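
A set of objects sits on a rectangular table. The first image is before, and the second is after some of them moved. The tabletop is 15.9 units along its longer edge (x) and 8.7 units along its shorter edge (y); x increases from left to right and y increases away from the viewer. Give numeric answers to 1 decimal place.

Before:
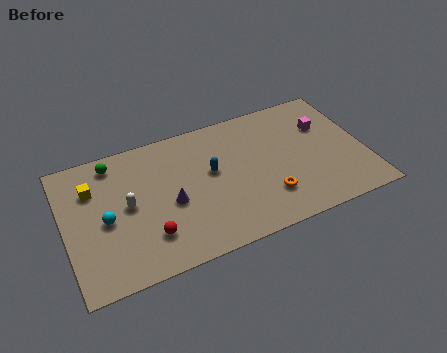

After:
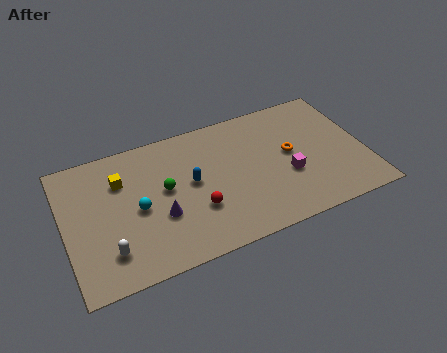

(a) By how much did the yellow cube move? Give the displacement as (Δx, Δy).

(1.5, 0.0)

From the two frames, the yellow cube sits at roughly (1.6, 6.2) before and (3.1, 6.2) after.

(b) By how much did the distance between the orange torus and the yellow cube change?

-0.7

They were about 9.7 units apart before and 9.0 after — 0.7 units closer together.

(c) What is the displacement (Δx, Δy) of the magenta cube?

(-2.3, -2.6)

From the two frames, the magenta cube sits at roughly (14.0, 5.9) before and (11.7, 3.3) after.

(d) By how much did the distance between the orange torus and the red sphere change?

-0.8

They were about 6.3 units apart before and 5.5 after — 0.8 units closer together.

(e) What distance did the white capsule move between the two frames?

2.8

The white capsule moved from about (3.3, 4.5) to (2.1, 2.0), a distance of √(1.2² + 2.5²) ≈ 2.8.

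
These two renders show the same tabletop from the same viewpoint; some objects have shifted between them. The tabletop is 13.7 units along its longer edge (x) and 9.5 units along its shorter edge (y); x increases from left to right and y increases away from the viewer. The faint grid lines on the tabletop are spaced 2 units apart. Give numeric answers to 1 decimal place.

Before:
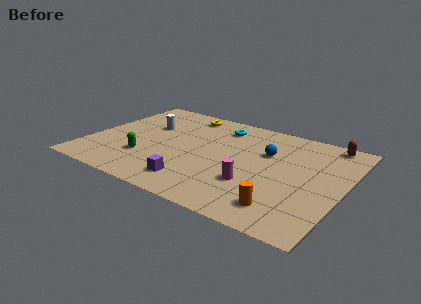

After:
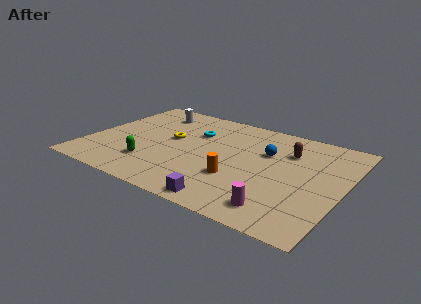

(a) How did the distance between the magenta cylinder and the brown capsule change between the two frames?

-1.1

The distance was about 6.4 in the first image and 5.3 in the second, so they moved 1.1 units closer together.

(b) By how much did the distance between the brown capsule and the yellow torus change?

-1.5

They were about 7.9 units apart before and 6.4 after — 1.5 units closer together.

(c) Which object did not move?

the blue sphere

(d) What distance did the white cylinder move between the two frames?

1.6

The white cylinder moved from about (2.8, 6.1) to (2.8, 7.7), a distance of √(0.0² + 1.6²) ≈ 1.6.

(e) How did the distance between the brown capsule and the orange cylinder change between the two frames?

-2.7

The distance was about 7.0 in the first image and 4.3 in the second, so they moved 2.7 units closer together.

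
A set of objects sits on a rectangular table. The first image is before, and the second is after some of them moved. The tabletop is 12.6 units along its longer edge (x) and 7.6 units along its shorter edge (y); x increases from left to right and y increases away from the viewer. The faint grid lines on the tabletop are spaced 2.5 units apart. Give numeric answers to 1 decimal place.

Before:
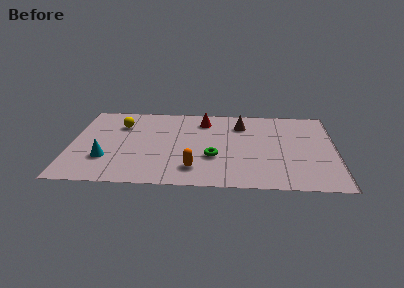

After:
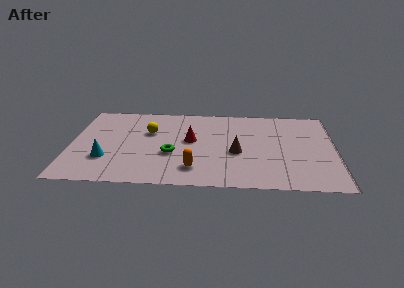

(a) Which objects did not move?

the orange capsule and the cyan cone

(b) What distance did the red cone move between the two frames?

2.0

The red cone was near (6.3, 6.1) before and (5.7, 4.2) after, so it travelled √(0.6² + 1.9²) ≈ 2.0 units.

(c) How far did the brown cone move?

2.6

The brown cone moved from about (8.1, 5.8) to (7.9, 3.2), a distance of √(0.2² + 2.6²) ≈ 2.6.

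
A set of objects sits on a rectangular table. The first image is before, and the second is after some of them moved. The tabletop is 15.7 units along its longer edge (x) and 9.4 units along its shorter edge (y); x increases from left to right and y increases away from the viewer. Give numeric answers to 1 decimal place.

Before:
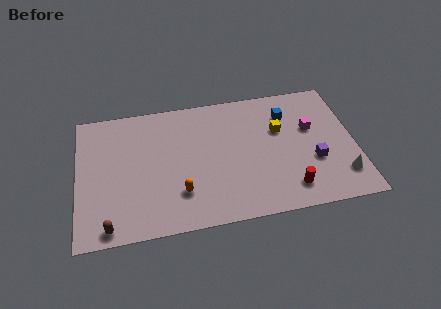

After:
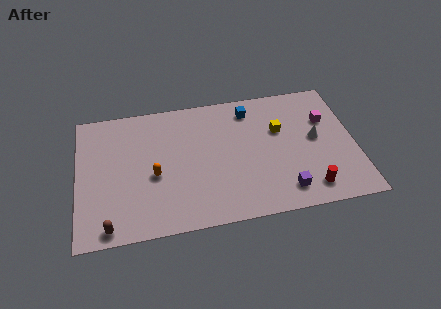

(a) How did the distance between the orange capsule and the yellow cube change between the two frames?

+0.7

Before: roughly 6.8 units apart; after: 7.5. That's 0.7 units further apart.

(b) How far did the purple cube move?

2.5

The purple cube was near (13.3, 3.4) before and (11.5, 1.6) after, so it travelled √(1.8² + 1.8²) ≈ 2.5 units.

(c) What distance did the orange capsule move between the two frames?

2.1

From (5.7, 2.5) to (4.3, 4.0), the orange capsule covered √(1.4² + 1.5²) ≈ 2.1 units.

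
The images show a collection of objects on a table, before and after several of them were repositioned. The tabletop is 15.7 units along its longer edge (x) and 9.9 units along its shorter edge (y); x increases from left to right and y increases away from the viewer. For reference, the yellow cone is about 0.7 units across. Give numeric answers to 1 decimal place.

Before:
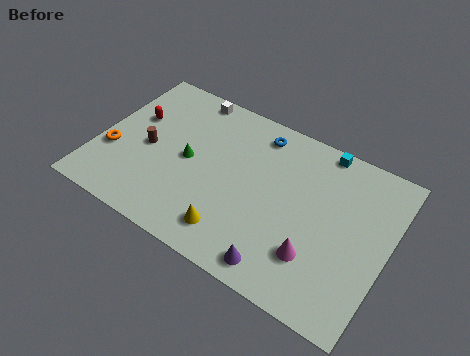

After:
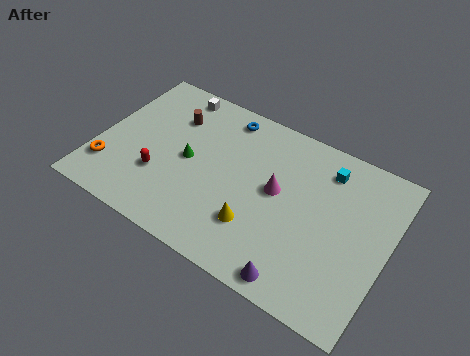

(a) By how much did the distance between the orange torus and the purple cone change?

+0.8

The distance was about 10.0 in the first image and 10.8 in the second, so they moved 0.8 units further apart.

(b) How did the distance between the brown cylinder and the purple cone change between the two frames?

+1.5

The distance was about 8.6 in the first image and 10.1 in the second, so they moved 1.5 units further apart.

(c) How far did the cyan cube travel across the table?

1.2

From (11.6, 9.1) to (12.0, 8.0), the cyan cube covered √(0.4² + 1.1²) ≈ 1.2 units.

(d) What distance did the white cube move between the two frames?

0.8

The white cube was near (4.2, 9.0) before and (3.4, 8.8) after, so it travelled √(0.8² + 0.2²) ≈ 0.8 units.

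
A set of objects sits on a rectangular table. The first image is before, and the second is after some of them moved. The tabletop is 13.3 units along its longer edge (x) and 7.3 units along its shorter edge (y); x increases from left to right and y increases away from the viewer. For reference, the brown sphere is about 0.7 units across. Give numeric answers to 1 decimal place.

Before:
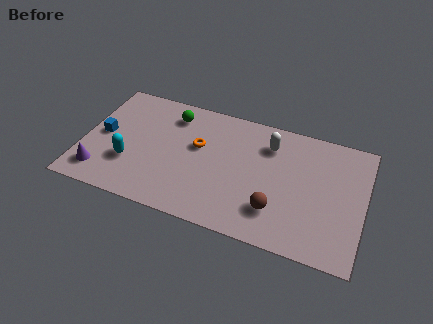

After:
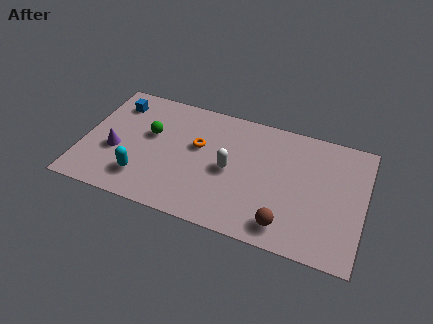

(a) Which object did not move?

the orange torus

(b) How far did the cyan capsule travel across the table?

1.0

The cyan capsule was near (2.3, 2.4) before and (3.0, 1.7) after, so it travelled √(0.7² + 0.7²) ≈ 1.0 units.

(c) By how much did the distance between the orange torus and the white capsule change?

-1.7

The distance was about 3.5 in the first image and 1.8 in the second, so they moved 1.7 units closer together.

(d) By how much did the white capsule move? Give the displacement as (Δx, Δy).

(-1.7, -2.1)

The white capsule started near (8.7, 5.6) and ended near (7.0, 3.5).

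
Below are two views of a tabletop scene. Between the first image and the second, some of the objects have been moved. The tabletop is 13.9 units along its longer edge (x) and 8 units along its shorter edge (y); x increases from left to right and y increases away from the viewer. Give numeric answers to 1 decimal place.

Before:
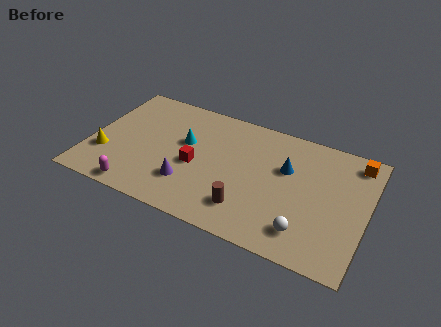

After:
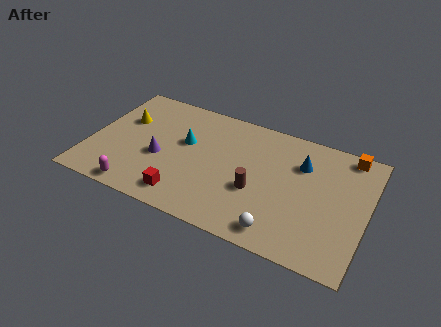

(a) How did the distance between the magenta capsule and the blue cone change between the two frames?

+0.9

They were about 8.2 units apart before and 9.1 after — 0.9 units further apart.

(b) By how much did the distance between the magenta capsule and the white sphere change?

-1.2

Before: roughly 8.3 units apart; after: 7.1. That's 1.2 units closer together.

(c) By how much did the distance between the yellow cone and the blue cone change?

-0.3

Before: roughly 9.3 units apart; after: 9.0. That's 0.3 units closer together.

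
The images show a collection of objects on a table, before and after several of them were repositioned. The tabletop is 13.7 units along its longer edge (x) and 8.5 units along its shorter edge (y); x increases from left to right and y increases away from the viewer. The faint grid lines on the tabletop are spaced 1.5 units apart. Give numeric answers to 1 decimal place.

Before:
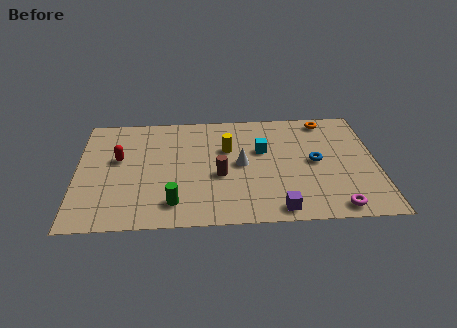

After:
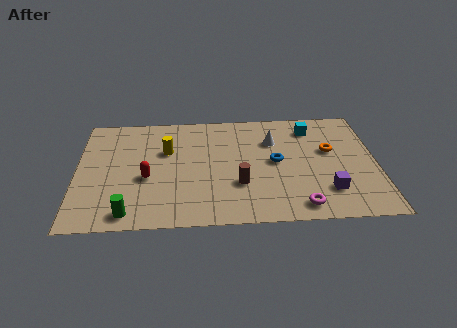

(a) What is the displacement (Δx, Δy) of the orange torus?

(0.1, -2.4)

The orange torus started near (11.5, 7.5) and ended near (11.6, 5.1).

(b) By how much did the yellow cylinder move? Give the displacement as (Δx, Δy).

(-2.8, 0.0)

The yellow cylinder was at about (6.9, 5.5) and moved to about (4.1, 5.5).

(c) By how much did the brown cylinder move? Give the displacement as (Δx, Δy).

(0.9, -0.7)

The brown cylinder was at about (6.5, 3.5) and moved to about (7.4, 2.8).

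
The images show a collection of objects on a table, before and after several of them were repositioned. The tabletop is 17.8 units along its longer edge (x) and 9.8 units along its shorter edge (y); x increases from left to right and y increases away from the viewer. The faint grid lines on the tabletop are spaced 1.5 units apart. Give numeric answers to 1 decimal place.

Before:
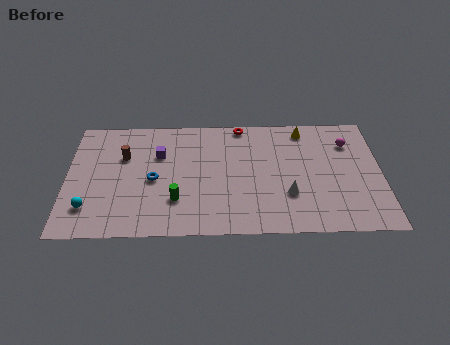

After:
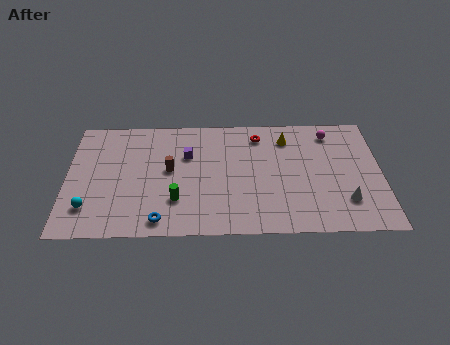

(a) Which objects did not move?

the green cylinder and the cyan sphere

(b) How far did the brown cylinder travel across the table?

2.9

The brown cylinder was near (3.2, 6.5) before and (5.8, 5.3) after, so it travelled √(2.6² + 1.2²) ≈ 2.9 units.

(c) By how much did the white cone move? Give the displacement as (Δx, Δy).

(3.2, -0.6)

From the two frames, the white cone sits at roughly (12.5, 3.1) before and (15.7, 2.5) after.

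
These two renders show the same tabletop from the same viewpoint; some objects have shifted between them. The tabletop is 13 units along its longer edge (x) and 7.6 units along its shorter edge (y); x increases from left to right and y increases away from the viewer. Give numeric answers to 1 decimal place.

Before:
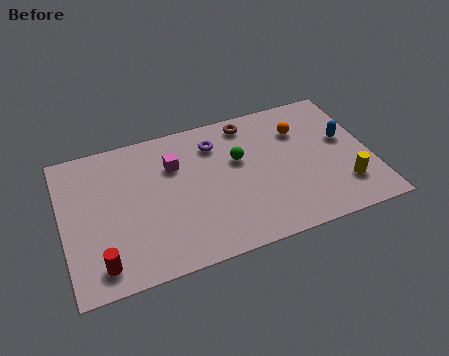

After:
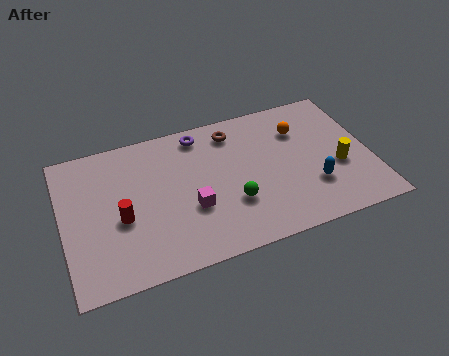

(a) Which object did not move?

the orange sphere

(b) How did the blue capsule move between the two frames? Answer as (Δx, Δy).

(-1.6, -2.1)

From the two frames, the blue capsule sits at roughly (12.0, 4.4) before and (10.4, 2.3) after.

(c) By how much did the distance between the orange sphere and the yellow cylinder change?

-1.0

They were about 3.9 units apart before and 2.9 after — 1.0 units closer together.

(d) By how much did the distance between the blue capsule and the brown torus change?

+0.5

The distance was about 4.5 in the first image and 5.0 in the second, so they moved 0.5 units further apart.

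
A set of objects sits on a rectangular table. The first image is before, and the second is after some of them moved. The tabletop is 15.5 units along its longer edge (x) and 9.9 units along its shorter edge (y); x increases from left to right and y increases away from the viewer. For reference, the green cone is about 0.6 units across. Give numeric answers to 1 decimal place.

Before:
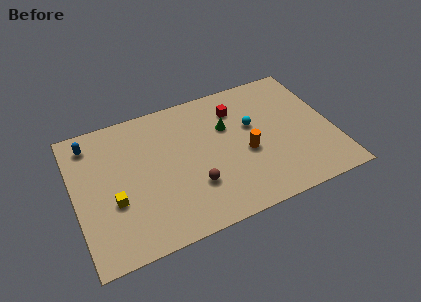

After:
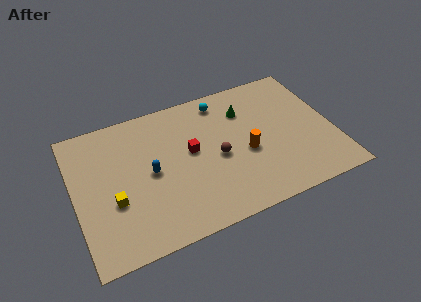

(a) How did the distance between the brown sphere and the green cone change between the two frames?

-0.8

They were about 4.2 units apart before and 3.4 after — 0.8 units closer together.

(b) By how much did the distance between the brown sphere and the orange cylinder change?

-1.8

The distance was about 3.5 in the first image and 1.7 in the second, so they moved 1.8 units closer together.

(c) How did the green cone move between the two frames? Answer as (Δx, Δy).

(1.2, 0.8)

The green cone started near (9.3, 6.5) and ended near (10.5, 7.3).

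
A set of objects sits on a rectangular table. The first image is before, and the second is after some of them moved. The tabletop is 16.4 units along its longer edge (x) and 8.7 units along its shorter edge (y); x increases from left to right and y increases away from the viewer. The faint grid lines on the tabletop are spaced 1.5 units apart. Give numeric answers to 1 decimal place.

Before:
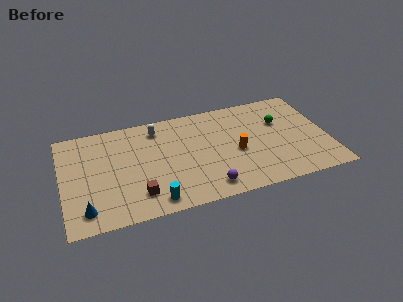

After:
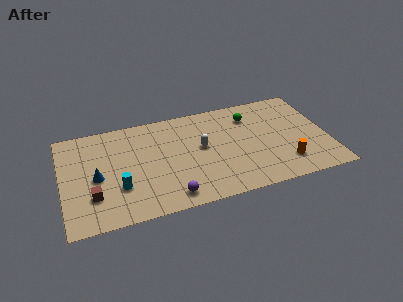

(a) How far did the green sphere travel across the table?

2.1

The green sphere was near (13.6, 5.7) before and (11.8, 6.7) after, so it travelled √(1.8² + 1.0²) ≈ 2.1 units.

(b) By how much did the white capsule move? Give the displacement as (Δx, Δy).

(2.6, -2.4)

The white capsule was at about (6.0, 7.2) and moved to about (8.6, 4.8).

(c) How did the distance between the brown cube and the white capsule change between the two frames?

+1.7

They were about 5.5 units apart before and 7.2 after — 1.7 units further apart.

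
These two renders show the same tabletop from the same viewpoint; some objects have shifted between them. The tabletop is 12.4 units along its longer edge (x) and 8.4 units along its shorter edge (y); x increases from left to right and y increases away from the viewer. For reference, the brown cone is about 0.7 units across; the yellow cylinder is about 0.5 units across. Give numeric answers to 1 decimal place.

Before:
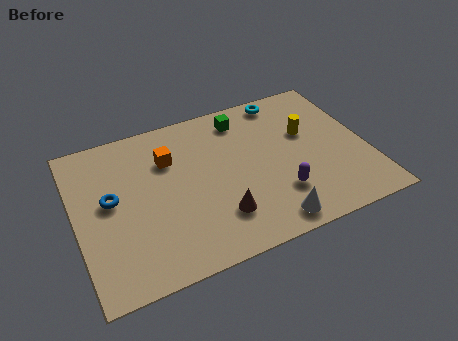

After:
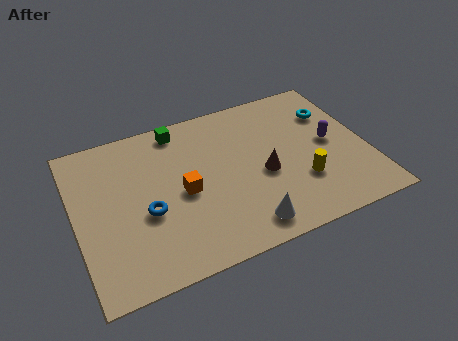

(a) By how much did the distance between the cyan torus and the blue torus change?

+0.4

The distance was about 8.3 in the first image and 8.7 in the second, so they moved 0.4 units further apart.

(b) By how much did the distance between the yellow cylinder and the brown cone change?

-3.4

They were about 5.2 units apart before and 1.8 after — 3.4 units closer together.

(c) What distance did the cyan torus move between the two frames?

2.4

The cyan torus was near (9.3, 7.5) before and (11.2, 6.0) after, so it travelled √(1.9² + 1.5²) ≈ 2.4 units.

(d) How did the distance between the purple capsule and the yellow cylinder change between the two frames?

-1.0

The distance was about 3.3 in the first image and 2.3 in the second, so they moved 1.0 units closer together.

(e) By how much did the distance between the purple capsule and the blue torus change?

+0.8

The distance was about 7.3 in the first image and 8.1 in the second, so they moved 0.8 units further apart.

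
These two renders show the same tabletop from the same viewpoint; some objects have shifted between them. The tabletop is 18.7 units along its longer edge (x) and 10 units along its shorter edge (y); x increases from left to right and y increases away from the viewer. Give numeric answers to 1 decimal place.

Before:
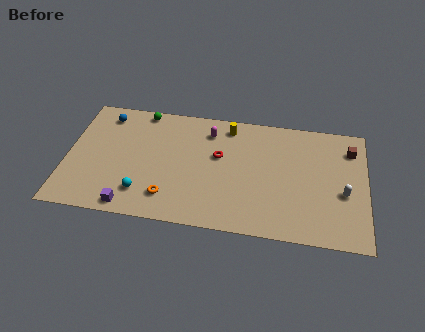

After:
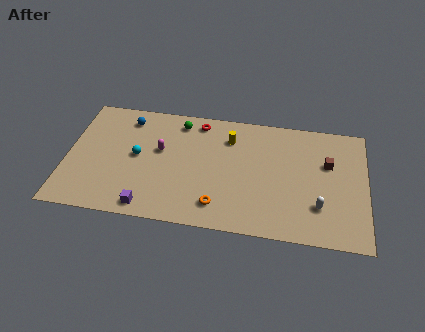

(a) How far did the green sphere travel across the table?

2.5

The green sphere was near (4.5, 9.1) before and (6.9, 8.5) after, so it travelled √(2.4² + 0.6²) ≈ 2.5 units.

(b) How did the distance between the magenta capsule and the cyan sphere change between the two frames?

-5.4

Before: roughly 7.0 units apart; after: 1.6. That's 5.4 units closer together.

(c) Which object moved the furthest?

the magenta capsule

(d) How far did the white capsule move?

2.0

From (17.3, 4.1) to (15.8, 2.8), the white capsule covered √(1.5² + 1.3²) ≈ 2.0 units.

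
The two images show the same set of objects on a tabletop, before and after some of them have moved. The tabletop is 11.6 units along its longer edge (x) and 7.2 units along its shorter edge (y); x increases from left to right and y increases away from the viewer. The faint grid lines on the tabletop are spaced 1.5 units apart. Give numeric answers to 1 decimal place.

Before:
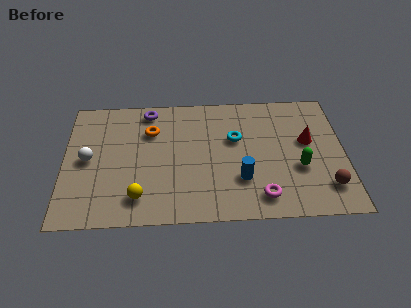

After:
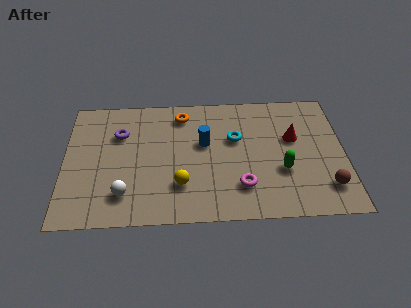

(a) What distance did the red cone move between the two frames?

0.6

The red cone was near (10.1, 4.2) before and (9.5, 4.4) after, so it travelled √(0.6² + 0.2²) ≈ 0.6 units.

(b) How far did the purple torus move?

1.8

From (3.5, 6.3) to (2.3, 5.0), the purple torus covered √(1.2² + 1.3²) ≈ 1.8 units.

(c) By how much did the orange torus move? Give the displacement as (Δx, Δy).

(1.3, 0.9)

The orange torus was at about (3.6, 5.1) and moved to about (4.9, 6.0).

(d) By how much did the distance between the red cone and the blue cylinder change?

+0.3

They were about 3.4 units apart before and 3.7 after — 0.3 units further apart.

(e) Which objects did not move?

the brown sphere and the cyan torus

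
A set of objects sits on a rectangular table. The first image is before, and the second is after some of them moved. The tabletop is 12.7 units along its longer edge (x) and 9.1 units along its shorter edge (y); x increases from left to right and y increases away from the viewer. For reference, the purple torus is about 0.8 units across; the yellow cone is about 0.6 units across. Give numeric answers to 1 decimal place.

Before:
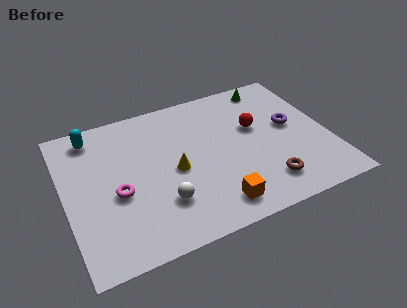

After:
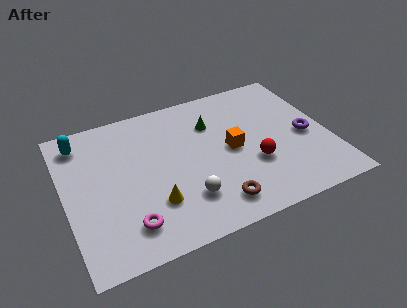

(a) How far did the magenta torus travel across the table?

2.0

The magenta torus moved from about (2.4, 3.8) to (2.7, 1.8), a distance of √(0.3² + 2.0²) ≈ 2.0.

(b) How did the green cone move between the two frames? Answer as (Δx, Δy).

(-3.1, -1.5)

The green cone started near (10.4, 8.0) and ended near (7.3, 6.5).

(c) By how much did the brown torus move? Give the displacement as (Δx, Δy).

(-2.5, -0.3)

The brown torus was at about (9.3, 1.8) and moved to about (6.8, 1.5).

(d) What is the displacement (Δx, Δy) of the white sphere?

(1.1, -0.2)

From the two frames, the white sphere sits at roughly (4.4, 2.5) before and (5.5, 2.3) after.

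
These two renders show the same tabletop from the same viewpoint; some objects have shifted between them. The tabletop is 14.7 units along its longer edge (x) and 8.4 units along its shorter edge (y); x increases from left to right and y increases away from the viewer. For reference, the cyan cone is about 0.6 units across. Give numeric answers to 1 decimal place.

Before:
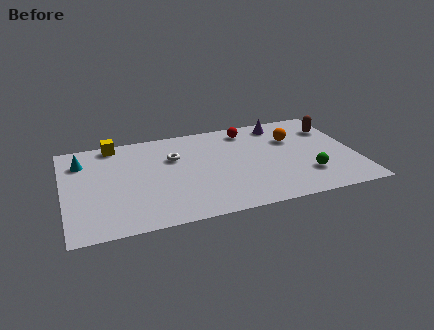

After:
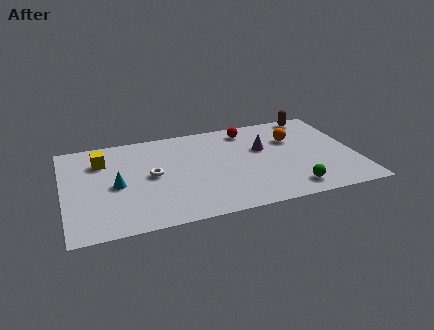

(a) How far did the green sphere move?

1.3

The green sphere moved from about (12.1, 2.3) to (11.2, 1.3), a distance of √(0.9² + 1.0²) ≈ 1.3.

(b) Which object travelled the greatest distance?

the cyan cone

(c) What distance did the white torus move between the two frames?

1.8

From (5.6, 5.6) to (4.4, 4.3), the white torus covered √(1.2² + 1.3²) ≈ 1.8 units.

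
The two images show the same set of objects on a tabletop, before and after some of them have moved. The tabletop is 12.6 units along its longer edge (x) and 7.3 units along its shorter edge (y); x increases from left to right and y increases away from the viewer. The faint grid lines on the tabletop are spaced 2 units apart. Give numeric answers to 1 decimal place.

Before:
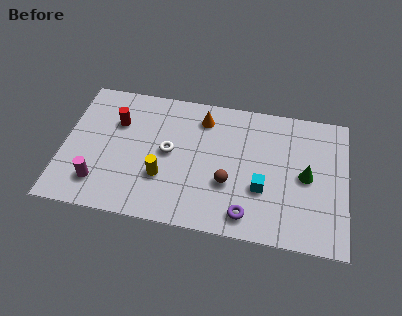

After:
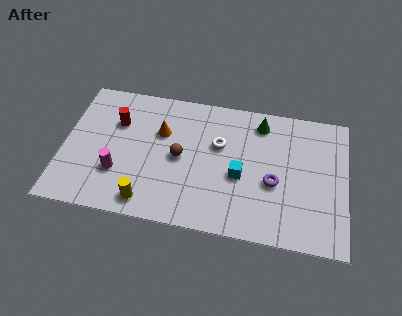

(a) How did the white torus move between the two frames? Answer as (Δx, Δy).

(2.2, 0.8)

The white torus was at about (4.7, 3.8) and moved to about (6.9, 4.6).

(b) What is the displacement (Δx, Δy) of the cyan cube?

(-1.0, 0.5)

The cyan cube was at about (8.9, 2.6) and moved to about (7.9, 3.1).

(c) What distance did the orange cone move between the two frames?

2.1

The orange cone moved from about (6.1, 5.9) to (4.3, 4.8), a distance of √(1.8² + 1.1²) ≈ 2.1.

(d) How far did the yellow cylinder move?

1.5

The yellow cylinder was near (4.5, 2.4) before and (3.9, 1.0) after, so it travelled √(0.6² + 1.4²) ≈ 1.5 units.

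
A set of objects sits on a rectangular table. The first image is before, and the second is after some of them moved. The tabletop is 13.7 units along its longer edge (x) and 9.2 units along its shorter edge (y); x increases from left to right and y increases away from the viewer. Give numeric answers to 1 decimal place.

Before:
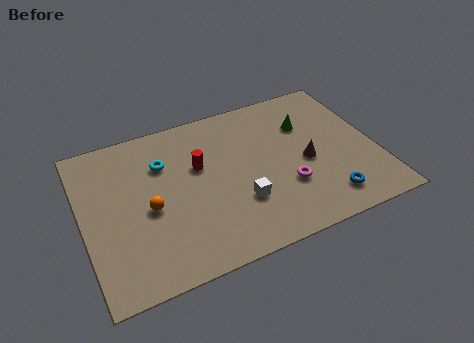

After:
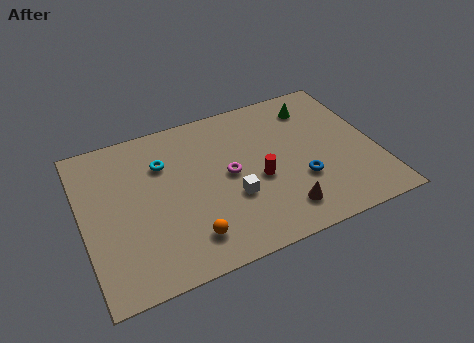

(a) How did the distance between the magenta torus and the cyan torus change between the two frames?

-3.0

They were about 6.4 units apart before and 3.4 after — 3.0 units closer together.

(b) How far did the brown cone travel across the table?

2.8

From (10.4, 4.1) to (8.9, 1.7), the brown cone covered √(1.5² + 2.4²) ≈ 2.8 units.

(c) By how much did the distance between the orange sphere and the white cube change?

-1.6

Before: roughly 4.3 units apart; after: 2.7. That's 1.6 units closer together.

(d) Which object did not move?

the cyan torus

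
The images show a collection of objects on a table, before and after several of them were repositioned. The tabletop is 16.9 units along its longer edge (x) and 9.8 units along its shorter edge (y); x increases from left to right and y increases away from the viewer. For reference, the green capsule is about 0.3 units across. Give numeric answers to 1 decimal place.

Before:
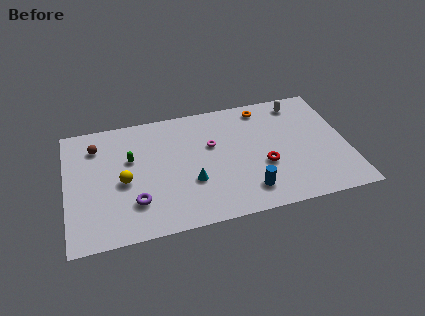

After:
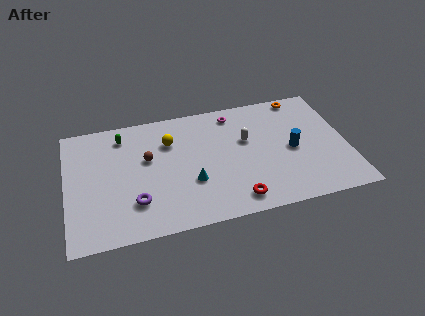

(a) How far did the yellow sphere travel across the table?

3.9

The yellow sphere moved from about (3.4, 4.4) to (6.3, 7.0), a distance of √(2.9² + 2.6²) ≈ 3.9.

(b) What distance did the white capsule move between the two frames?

4.2

The white capsule was near (14.3, 8.4) before and (10.9, 6.0) after, so it travelled √(3.4² + 2.4²) ≈ 4.2 units.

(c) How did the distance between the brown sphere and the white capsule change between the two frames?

-6.4

Before: roughly 12.4 units apart; after: 6.0. That's 6.4 units closer together.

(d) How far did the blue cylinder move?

4.0

The blue cylinder was near (10.7, 1.9) before and (13.6, 4.6) after, so it travelled √(2.9² + 2.7²) ≈ 4.0 units.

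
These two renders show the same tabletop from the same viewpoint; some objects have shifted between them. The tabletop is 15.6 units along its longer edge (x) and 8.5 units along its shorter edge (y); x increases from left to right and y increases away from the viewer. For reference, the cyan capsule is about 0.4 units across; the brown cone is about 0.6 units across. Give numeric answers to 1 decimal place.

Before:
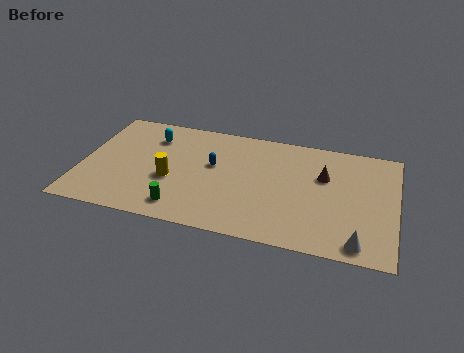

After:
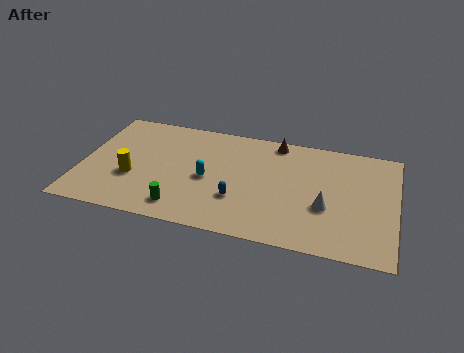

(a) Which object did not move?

the green cylinder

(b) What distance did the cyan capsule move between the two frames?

4.0

The cyan capsule moved from about (3.3, 6.5) to (6.3, 3.9), a distance of √(3.0² + 2.6²) ≈ 4.0.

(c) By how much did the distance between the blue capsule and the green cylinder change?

-0.8

They were about 3.8 units apart before and 3.0 after — 0.8 units closer together.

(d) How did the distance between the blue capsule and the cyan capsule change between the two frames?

-1.5

They were about 3.5 units apart before and 2.0 after — 1.5 units closer together.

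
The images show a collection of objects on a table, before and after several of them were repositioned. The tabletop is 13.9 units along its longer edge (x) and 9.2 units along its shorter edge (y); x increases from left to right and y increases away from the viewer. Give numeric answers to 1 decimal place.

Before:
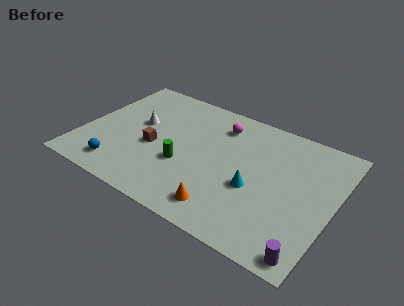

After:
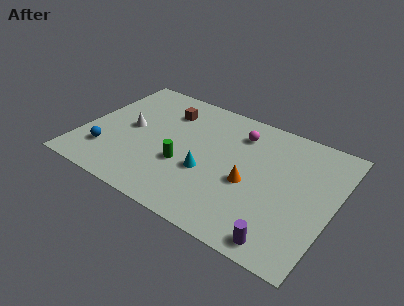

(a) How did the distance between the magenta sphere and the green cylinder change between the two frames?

+0.4

Before: roughly 4.1 units apart; after: 4.5. That's 0.4 units further apart.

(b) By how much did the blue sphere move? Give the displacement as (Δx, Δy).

(-0.9, 0.8)

From the two frames, the blue sphere sits at roughly (2.5, 1.5) before and (1.6, 2.3) after.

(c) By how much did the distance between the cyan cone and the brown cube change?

-1.2

They were about 5.7 units apart before and 4.5 after — 1.2 units closer together.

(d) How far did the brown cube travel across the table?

3.1

The brown cube was near (4.0, 3.9) before and (4.2, 7.0) after, so it travelled √(0.2² + 3.1²) ≈ 3.1 units.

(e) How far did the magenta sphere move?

1.1

From (7.2, 7.3) to (8.3, 7.2), the magenta sphere covered √(1.1² + 0.1²) ≈ 1.1 units.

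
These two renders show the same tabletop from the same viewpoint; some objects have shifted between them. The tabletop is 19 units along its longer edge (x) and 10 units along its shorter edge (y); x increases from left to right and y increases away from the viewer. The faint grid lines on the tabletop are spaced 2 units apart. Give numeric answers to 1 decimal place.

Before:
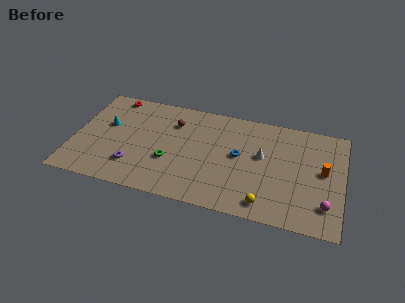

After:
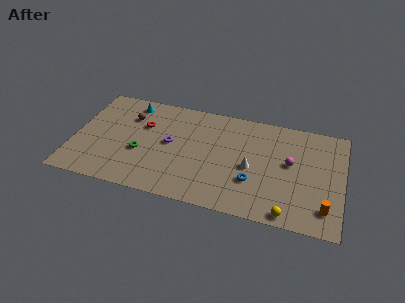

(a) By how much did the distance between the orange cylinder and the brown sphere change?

+4.2

They were about 10.9 units apart before and 15.1 after — 4.2 units further apart.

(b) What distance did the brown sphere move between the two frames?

3.2

From (6.9, 7.4) to (3.7, 7.2), the brown sphere covered √(3.2² + 0.2²) ≈ 3.2 units.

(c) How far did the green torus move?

2.1

The green torus was near (6.9, 3.6) before and (4.8, 3.9) after, so it travelled √(2.1² + 0.3²) ≈ 2.1 units.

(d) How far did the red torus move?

3.4

From (2.4, 9.0) to (4.8, 6.6), the red torus covered √(2.4² + 2.4²) ≈ 3.4 units.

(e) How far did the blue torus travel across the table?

2.5

From (11.7, 5.4) to (12.8, 3.2), the blue torus covered √(1.1² + 2.2²) ≈ 2.5 units.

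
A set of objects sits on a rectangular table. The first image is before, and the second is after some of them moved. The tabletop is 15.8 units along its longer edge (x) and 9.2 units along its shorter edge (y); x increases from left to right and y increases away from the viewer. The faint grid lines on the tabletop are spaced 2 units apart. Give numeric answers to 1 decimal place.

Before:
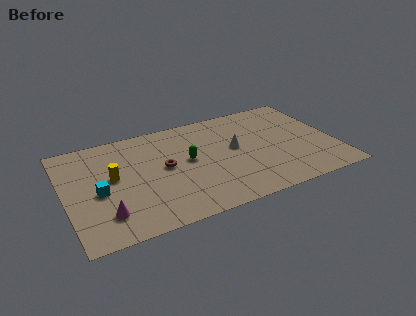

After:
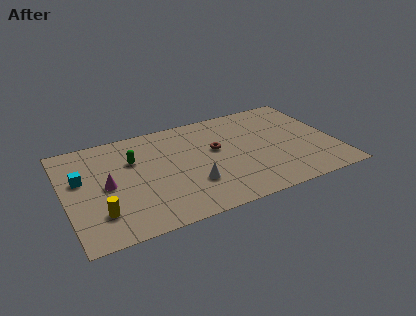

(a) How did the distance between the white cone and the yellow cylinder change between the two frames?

-1.8

The distance was about 7.2 in the first image and 5.4 in the second, so they moved 1.8 units closer together.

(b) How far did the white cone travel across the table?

3.6

The white cone moved from about (10.0, 5.1) to (7.2, 2.8), a distance of √(2.8² + 2.3²) ≈ 3.6.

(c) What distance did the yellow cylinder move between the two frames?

3.0

From (2.8, 5.1) to (1.8, 2.3), the yellow cylinder covered √(1.0² + 2.8²) ≈ 3.0 units.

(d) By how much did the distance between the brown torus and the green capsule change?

+3.5

They were about 1.4 units apart before and 4.9 after — 3.5 units further apart.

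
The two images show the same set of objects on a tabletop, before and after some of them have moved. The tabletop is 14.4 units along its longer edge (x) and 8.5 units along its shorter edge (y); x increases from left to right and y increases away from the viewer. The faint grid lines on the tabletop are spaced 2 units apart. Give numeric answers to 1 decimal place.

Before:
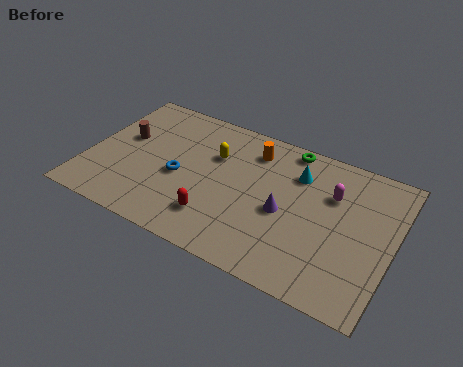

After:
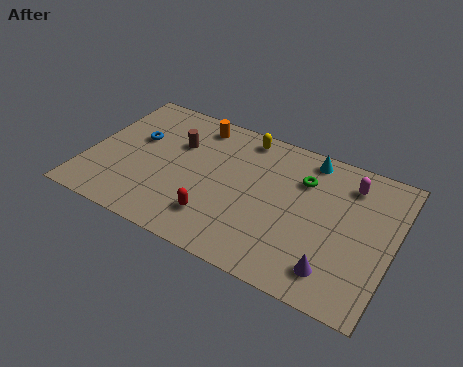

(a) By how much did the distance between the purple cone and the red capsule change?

+2.1

The distance was about 3.5 in the first image and 5.6 in the second, so they moved 2.1 units further apart.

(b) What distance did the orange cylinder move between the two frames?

2.8

The orange cylinder moved from about (7.5, 6.8) to (4.7, 7.3), a distance of √(2.8² + 0.5²) ≈ 2.8.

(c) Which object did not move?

the red capsule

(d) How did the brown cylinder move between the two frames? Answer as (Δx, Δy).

(2.5, 0.7)

The brown cylinder was at about (1.5, 5.0) and moved to about (4.0, 5.7).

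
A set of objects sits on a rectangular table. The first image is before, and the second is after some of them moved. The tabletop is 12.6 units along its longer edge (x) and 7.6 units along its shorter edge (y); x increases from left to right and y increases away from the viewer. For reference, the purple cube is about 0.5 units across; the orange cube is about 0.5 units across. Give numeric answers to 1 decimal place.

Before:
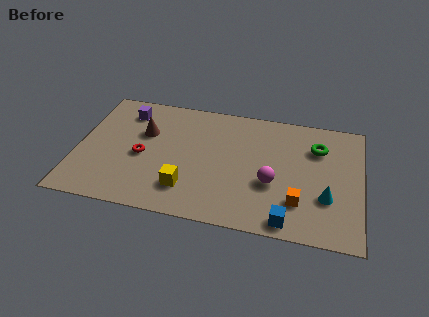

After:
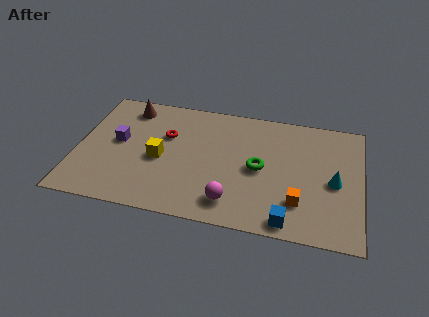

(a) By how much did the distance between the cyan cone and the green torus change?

+0.3

They were about 3.0 units apart before and 3.3 after — 0.3 units further apart.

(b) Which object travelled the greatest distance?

the green torus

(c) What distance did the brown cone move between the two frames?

1.7

The brown cone was near (2.9, 4.9) before and (2.1, 6.4) after, so it travelled √(0.8² + 1.5²) ≈ 1.7 units.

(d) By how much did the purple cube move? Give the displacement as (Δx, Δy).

(-0.2, -2.0)

The purple cube started near (2.0, 6.1) and ended near (1.8, 4.1).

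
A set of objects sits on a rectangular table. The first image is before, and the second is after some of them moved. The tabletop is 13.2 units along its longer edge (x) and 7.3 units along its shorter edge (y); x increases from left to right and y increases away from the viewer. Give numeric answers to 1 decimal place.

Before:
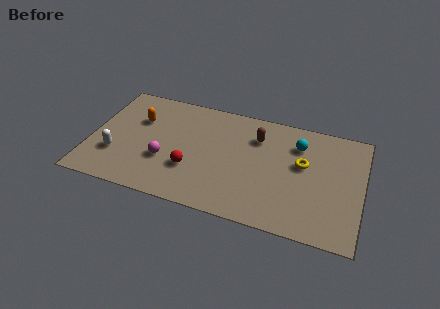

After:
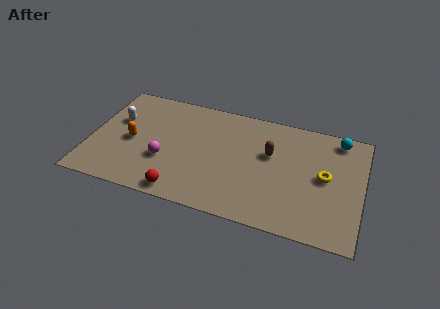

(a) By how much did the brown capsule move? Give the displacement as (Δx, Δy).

(0.7, -0.9)

The brown capsule was at about (8.0, 5.4) and moved to about (8.7, 4.5).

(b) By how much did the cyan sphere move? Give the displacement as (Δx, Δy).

(1.9, 0.9)

From the two frames, the cyan sphere sits at roughly (10.0, 5.5) before and (11.9, 6.4) after.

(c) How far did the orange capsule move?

1.5

The orange capsule moved from about (2.2, 4.9) to (2.0, 3.4), a distance of √(0.2² + 1.5²) ≈ 1.5.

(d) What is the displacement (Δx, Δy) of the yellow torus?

(1.1, -0.5)

From the two frames, the yellow torus sits at roughly (10.3, 4.3) before and (11.4, 3.8) after.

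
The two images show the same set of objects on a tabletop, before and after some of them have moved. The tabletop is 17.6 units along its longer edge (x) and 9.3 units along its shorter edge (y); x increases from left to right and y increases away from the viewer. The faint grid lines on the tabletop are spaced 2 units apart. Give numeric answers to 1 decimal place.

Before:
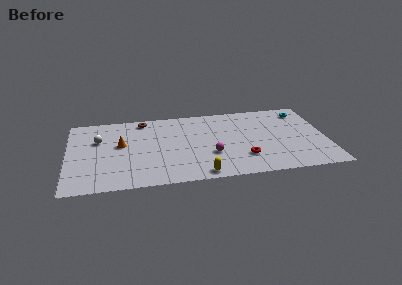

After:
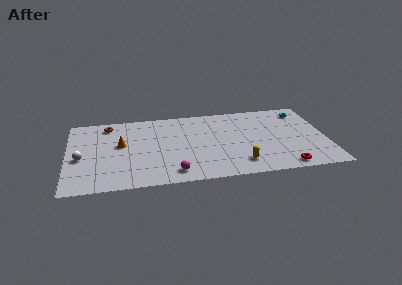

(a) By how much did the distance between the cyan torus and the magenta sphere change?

+3.2

They were about 7.9 units apart before and 11.1 after — 3.2 units further apart.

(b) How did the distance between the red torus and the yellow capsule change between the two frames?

-0.3

Before: roughly 3.4 units apart; after: 3.1. That's 0.3 units closer together.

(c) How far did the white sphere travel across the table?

2.4

The white sphere moved from about (2.1, 6.1) to (0.9, 4.0), a distance of √(1.2² + 2.1²) ≈ 2.4.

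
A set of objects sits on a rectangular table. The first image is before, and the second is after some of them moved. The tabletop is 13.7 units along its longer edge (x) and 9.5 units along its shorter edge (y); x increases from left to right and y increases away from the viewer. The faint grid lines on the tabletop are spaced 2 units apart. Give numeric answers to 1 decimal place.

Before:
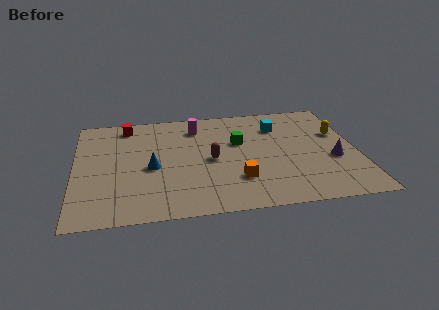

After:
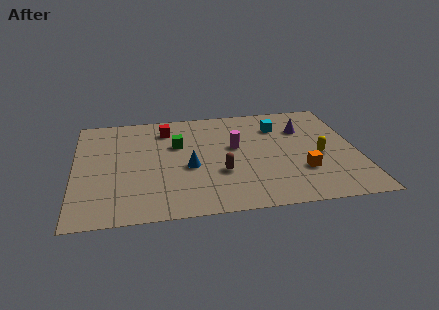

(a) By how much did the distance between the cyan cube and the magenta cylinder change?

-1.3

The distance was about 4.0 in the first image and 2.7 in the second, so they moved 1.3 units closer together.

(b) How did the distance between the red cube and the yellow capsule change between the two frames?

-2.4

They were about 10.5 units apart before and 8.1 after — 2.4 units closer together.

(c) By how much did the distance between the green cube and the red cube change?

-4.3

Before: roughly 5.9 units apart; after: 1.6. That's 4.3 units closer together.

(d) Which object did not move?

the cyan cube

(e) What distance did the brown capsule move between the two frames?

1.3

The brown capsule was near (6.6, 4.5) before and (7.0, 3.3) after, so it travelled √(0.4² + 1.2²) ≈ 1.3 units.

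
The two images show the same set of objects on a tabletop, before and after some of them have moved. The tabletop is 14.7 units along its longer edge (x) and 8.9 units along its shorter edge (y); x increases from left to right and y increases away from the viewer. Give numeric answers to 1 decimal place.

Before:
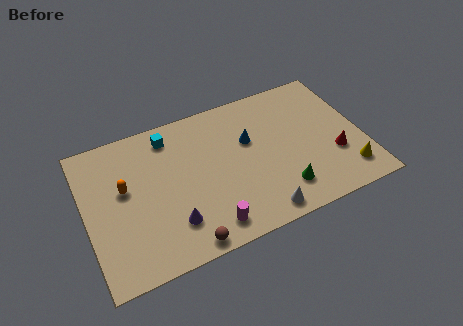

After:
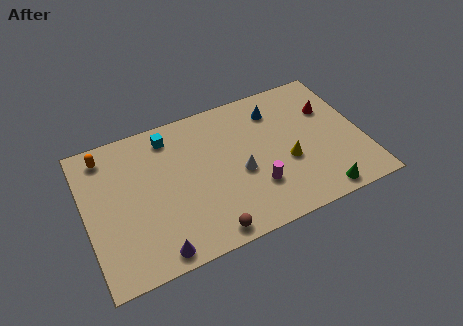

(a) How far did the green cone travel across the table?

2.1

The green cone moved from about (10.1, 1.9) to (12.0, 0.9), a distance of √(1.9² + 1.0²) ≈ 2.1.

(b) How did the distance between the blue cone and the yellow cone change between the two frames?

-2.7

The distance was about 6.2 in the first image and 3.5 in the second, so they moved 2.7 units closer together.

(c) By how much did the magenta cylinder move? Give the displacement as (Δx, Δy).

(2.7, 1.3)

From the two frames, the magenta cylinder sits at roughly (6.1, 1.3) before and (8.8, 2.6) after.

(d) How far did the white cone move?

2.9

From (8.8, 1.0) to (8.1, 3.8), the white cone covered √(0.7² + 2.8²) ≈ 2.9 units.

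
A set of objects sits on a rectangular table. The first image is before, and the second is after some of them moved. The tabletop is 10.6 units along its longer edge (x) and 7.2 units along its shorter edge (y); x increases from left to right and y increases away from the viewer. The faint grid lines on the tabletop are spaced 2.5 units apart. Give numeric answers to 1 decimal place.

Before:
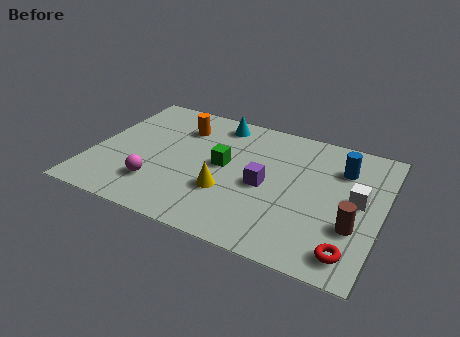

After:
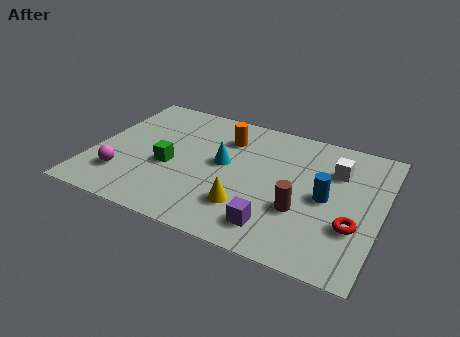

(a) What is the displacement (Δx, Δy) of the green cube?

(-1.9, -0.8)

From the two frames, the green cube sits at roughly (4.8, 3.8) before and (2.9, 3.0) after.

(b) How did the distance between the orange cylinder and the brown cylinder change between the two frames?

-3.1

Before: roughly 7.3 units apart; after: 4.2. That's 3.1 units closer together.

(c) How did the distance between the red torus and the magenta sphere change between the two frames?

+1.3

The distance was about 7.1 in the first image and 8.4 in the second, so they moved 1.3 units further apart.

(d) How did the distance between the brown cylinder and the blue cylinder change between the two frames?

-1.7

Before: roughly 3.0 units apart; after: 1.3. That's 1.7 units closer together.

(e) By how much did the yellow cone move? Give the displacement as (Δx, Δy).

(0.8, -0.5)

From the two frames, the yellow cone sits at roughly (5.1, 2.4) before and (5.9, 1.9) after.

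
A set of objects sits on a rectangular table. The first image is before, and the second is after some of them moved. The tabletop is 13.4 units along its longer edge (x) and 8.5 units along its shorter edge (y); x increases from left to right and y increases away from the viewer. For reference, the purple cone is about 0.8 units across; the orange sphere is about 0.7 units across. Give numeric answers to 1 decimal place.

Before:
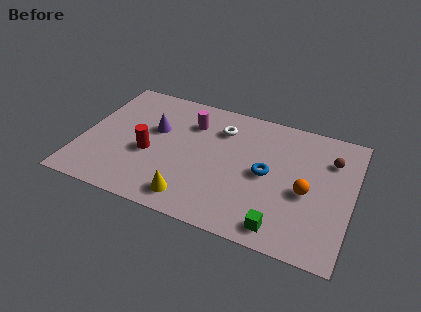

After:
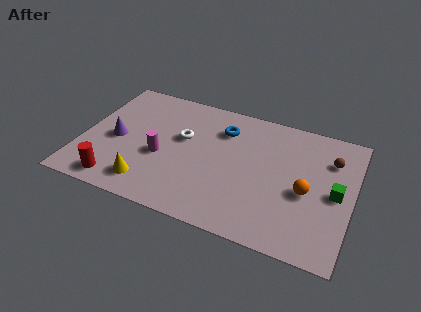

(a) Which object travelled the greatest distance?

the green cube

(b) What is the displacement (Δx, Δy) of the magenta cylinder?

(-1.2, -2.8)

From the two frames, the magenta cylinder sits at roughly (5.2, 6.3) before and (4.0, 3.5) after.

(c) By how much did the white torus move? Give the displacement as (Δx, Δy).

(-1.8, -1.3)

The white torus was at about (6.7, 6.4) and moved to about (4.9, 5.1).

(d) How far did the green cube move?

3.8

The green cube was near (10.2, 1.1) before and (12.6, 4.1) after, so it travelled √(2.4² + 3.0²) ≈ 3.8 units.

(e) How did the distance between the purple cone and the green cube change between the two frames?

+3.0

The distance was about 7.9 in the first image and 10.9 in the second, so they moved 3.0 units further apart.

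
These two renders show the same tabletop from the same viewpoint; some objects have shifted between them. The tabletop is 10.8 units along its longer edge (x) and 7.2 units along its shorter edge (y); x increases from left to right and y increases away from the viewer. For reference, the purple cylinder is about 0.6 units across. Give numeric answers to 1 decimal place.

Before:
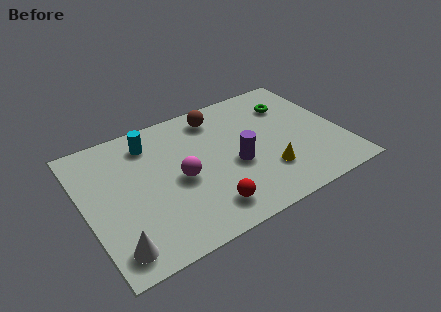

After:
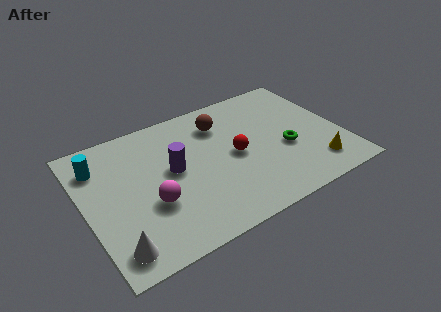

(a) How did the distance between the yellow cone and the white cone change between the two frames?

+1.9

Before: roughly 6.6 units apart; after: 8.5. That's 1.9 units further apart.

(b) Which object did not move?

the white cone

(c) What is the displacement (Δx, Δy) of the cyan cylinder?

(-2.2, -0.3)

The cyan cylinder was at about (3.0, 5.8) and moved to about (0.8, 5.5).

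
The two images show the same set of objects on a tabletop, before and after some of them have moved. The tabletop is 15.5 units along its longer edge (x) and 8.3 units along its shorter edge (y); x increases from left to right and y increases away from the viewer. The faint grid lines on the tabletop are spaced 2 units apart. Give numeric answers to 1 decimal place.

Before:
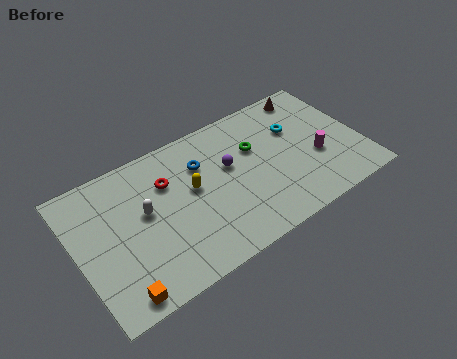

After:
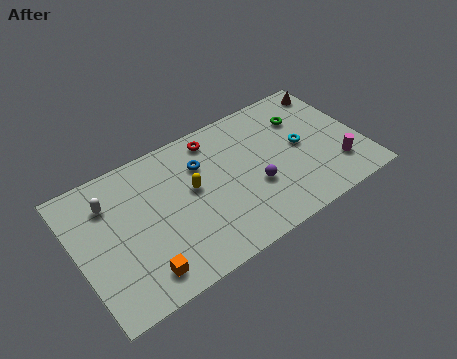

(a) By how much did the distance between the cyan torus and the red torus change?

-1.9

They were about 7.1 units apart before and 5.2 after — 1.9 units closer together.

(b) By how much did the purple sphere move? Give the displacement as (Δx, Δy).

(1.1, -1.9)

The purple sphere was at about (8.4, 5.0) and moved to about (9.5, 3.1).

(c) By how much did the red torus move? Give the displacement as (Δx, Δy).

(2.8, 1.3)

The red torus started near (5.1, 5.8) and ended near (7.9, 7.1).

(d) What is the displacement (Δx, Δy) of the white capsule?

(-1.7, 1.5)

The white capsule started near (3.7, 4.7) and ended near (2.0, 6.2).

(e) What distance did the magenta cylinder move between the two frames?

1.4

The magenta cylinder moved from about (13.0, 3.2) to (13.9, 2.1), a distance of √(0.9² + 1.1²) ≈ 1.4.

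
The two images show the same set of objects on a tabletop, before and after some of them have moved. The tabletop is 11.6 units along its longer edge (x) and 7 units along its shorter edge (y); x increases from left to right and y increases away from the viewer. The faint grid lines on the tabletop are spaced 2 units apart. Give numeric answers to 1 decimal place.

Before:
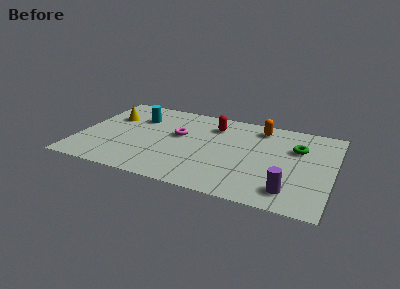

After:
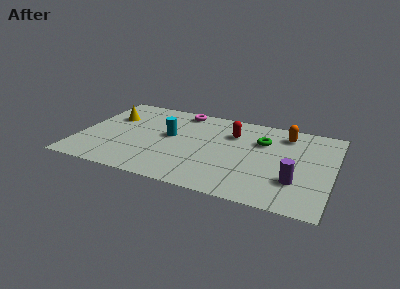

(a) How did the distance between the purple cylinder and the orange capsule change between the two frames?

-1.2

The distance was about 4.9 in the first image and 3.7 in the second, so they moved 1.2 units closer together.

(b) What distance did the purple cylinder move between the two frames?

0.8

The purple cylinder was near (9.8, 1.3) before and (10.0, 2.1) after, so it travelled √(0.2² + 0.8²) ≈ 0.8 units.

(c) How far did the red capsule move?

1.0

The red capsule moved from about (6.0, 5.4) to (6.9, 5.0), a distance of √(0.9² + 0.4²) ≈ 1.0.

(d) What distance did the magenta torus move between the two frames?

2.1

From (4.5, 4.1) to (4.4, 6.2), the magenta torus covered √(0.1² + 2.1²) ≈ 2.1 units.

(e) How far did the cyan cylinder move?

1.9

The cyan cylinder moved from about (2.5, 5.0) to (4.1, 3.9), a distance of √(1.6² + 1.1²) ≈ 1.9.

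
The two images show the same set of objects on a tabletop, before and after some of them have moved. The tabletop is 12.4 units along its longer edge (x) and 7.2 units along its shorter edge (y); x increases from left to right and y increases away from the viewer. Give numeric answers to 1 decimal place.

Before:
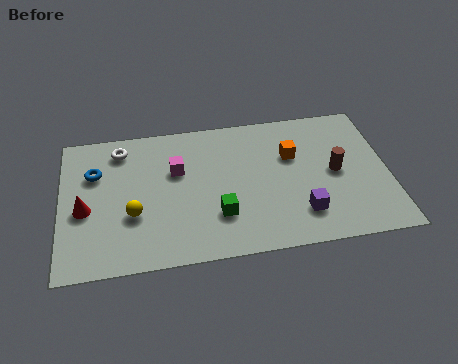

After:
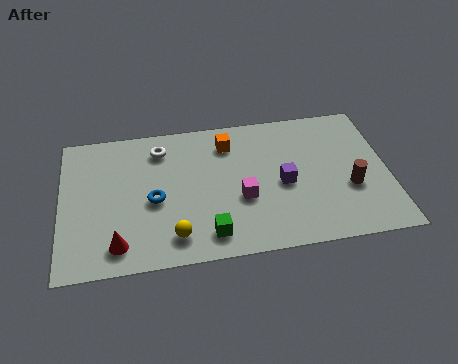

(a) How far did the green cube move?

1.0

The green cube moved from about (5.9, 2.1) to (5.5, 1.2), a distance of √(0.4² + 0.9²) ≈ 1.0.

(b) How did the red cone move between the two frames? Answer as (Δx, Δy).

(1.2, -1.9)

The red cone was at about (0.9, 3.1) and moved to about (2.1, 1.2).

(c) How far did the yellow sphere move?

2.0

The yellow sphere moved from about (2.7, 2.6) to (4.2, 1.3), a distance of √(1.5² + 1.3²) ≈ 2.0.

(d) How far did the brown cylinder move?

1.0

The brown cylinder was near (10.4, 3.6) before and (10.9, 2.7) after, so it travelled √(0.5² + 0.9²) ≈ 1.0 units.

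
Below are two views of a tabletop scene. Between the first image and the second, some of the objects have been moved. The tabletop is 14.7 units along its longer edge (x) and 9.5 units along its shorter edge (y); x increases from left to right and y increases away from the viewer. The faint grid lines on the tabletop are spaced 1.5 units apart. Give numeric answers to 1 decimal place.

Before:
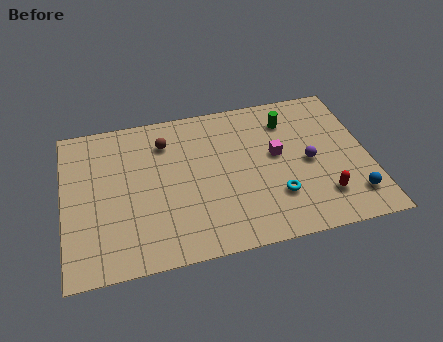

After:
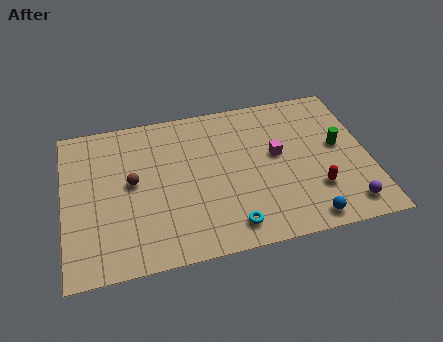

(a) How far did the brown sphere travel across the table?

2.8

The brown sphere moved from about (5.0, 7.3) to (3.3, 5.1), a distance of √(1.7² + 2.2²) ≈ 2.8.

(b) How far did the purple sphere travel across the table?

3.5

The purple sphere moved from about (11.8, 4.5) to (13.4, 1.4), a distance of √(1.6² + 3.1²) ≈ 3.5.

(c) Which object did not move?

the magenta cube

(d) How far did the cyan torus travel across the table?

2.6

The cyan torus was near (10.1, 2.7) before and (7.8, 1.4) after, so it travelled √(2.3² + 1.3²) ≈ 2.6 units.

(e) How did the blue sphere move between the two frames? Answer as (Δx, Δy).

(-2.3, -0.9)

From the two frames, the blue sphere sits at roughly (13.7, 1.9) before and (11.4, 1.0) after.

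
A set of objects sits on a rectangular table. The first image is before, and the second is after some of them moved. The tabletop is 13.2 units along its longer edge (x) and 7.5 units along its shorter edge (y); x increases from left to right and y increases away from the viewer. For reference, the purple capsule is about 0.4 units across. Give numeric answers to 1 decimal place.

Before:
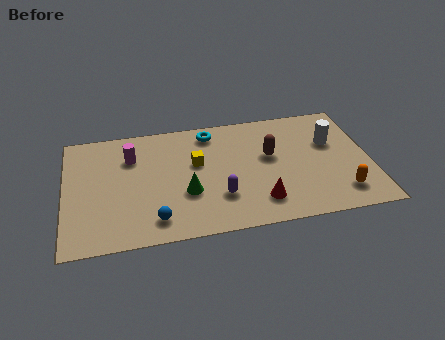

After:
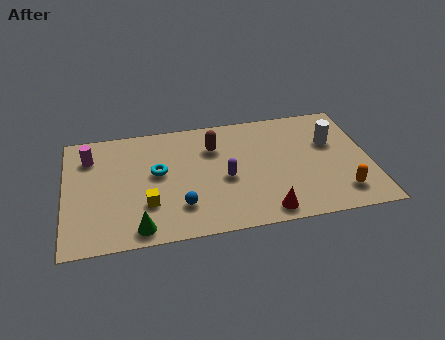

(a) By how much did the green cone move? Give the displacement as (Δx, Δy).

(-2.1, -1.8)

The green cone was at about (5.2, 2.7) and moved to about (3.1, 0.9).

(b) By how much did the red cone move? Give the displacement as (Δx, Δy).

(0.2, -0.7)

The red cone started near (8.3, 1.6) and ended near (8.5, 0.9).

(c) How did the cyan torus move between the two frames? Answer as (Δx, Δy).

(-2.4, -2.2)

The cyan torus started near (6.4, 6.4) and ended near (4.0, 4.2).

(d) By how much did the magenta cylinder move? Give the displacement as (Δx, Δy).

(-1.8, 0.3)

The magenta cylinder was at about (2.9, 5.4) and moved to about (1.1, 5.7).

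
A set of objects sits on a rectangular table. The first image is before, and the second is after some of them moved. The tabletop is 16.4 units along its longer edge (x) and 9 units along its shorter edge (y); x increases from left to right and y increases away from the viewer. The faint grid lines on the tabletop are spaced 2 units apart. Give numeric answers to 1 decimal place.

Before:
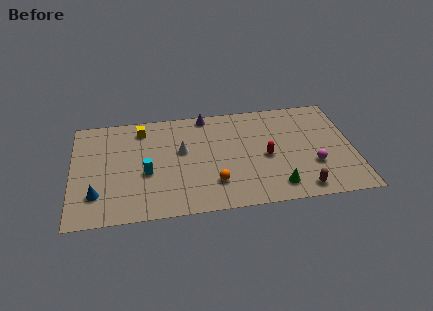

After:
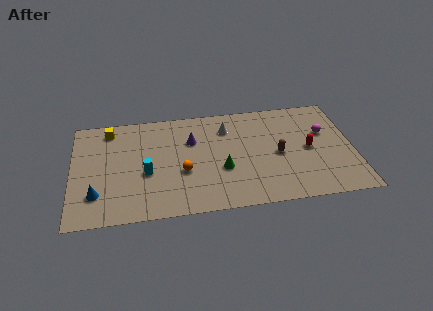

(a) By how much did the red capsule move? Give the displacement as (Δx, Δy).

(2.5, 0.3)

The red capsule was at about (11.3, 4.1) and moved to about (13.8, 4.4).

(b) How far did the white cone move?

3.1

The white cone was near (6.4, 5.3) before and (9.1, 6.9) after, so it travelled √(2.7² + 1.6²) ≈ 3.1 units.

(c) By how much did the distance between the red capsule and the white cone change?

+0.3

The distance was about 5.0 in the first image and 5.3 in the second, so they moved 0.3 units further apart.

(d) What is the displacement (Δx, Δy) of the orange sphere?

(-1.8, 1.2)

The orange sphere was at about (8.2, 2.3) and moved to about (6.4, 3.5).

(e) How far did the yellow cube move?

1.9

From (4.1, 7.5) to (2.2, 7.7), the yellow cube covered √(1.9² + 0.2²) ≈ 1.9 units.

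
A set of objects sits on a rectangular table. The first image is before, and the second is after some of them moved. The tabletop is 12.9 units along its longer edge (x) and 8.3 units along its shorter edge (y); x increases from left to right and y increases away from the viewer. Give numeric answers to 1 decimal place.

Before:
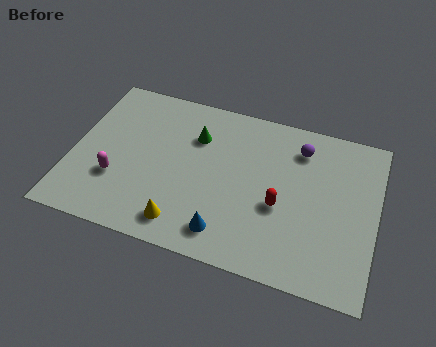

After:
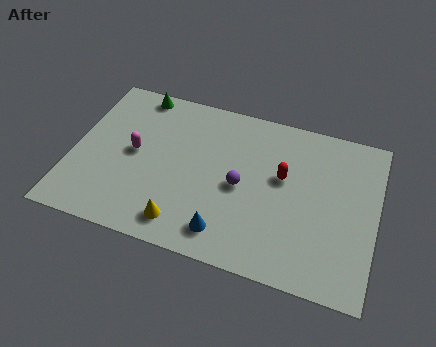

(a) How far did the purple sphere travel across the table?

3.5

From (9.5, 6.6) to (7.2, 3.9), the purple sphere covered √(2.3² + 2.7²) ≈ 3.5 units.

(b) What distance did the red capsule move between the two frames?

1.5

The red capsule was near (8.9, 3.4) before and (8.9, 4.9) after, so it travelled √(0.0² + 1.5²) ≈ 1.5 units.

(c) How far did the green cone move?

3.1

The green cone was near (5.1, 5.9) before and (2.4, 7.5) after, so it travelled √(2.7² + 1.6²) ≈ 3.1 units.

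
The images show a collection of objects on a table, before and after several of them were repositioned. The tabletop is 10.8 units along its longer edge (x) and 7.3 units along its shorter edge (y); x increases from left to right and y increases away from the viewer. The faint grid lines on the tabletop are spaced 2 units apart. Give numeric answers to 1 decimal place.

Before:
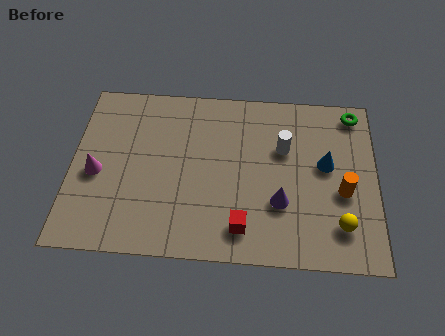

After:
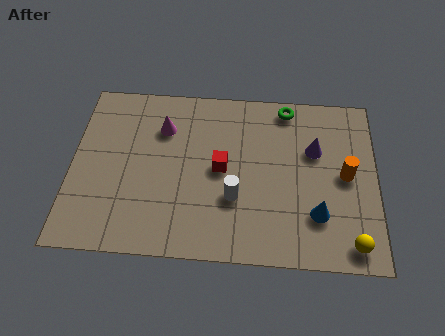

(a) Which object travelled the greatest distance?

the magenta cone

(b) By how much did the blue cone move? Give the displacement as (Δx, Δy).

(-0.3, -2.1)

From the two frames, the blue cone sits at roughly (9.0, 4.1) before and (8.7, 2.0) after.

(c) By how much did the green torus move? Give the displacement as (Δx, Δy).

(-2.4, 0.1)

The green torus started near (10.0, 6.4) and ended near (7.6, 6.5).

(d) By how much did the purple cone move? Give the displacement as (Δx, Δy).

(1.2, 2.3)

The purple cone started near (7.4, 2.4) and ended near (8.6, 4.7).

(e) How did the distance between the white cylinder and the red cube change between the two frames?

-2.4

Before: roughly 3.7 units apart; after: 1.3. That's 2.4 units closer together.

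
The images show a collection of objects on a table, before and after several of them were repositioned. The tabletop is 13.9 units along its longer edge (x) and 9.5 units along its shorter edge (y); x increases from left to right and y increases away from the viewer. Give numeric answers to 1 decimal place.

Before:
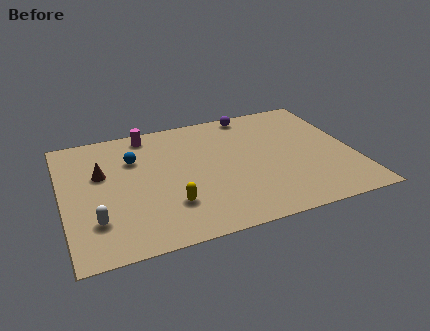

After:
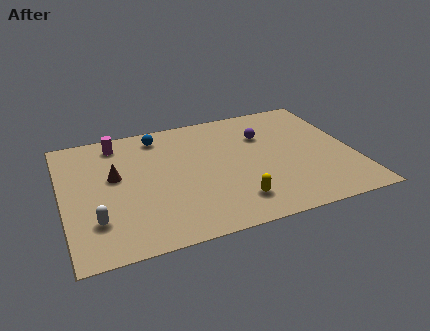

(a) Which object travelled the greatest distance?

the yellow capsule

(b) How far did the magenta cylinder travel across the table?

1.5

The magenta cylinder was near (4.3, 8.4) before and (2.8, 8.1) after, so it travelled √(1.5² + 0.3²) ≈ 1.5 units.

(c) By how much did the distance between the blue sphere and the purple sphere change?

-1.0

Before: roughly 6.2 units apart; after: 5.2. That's 1.0 units closer together.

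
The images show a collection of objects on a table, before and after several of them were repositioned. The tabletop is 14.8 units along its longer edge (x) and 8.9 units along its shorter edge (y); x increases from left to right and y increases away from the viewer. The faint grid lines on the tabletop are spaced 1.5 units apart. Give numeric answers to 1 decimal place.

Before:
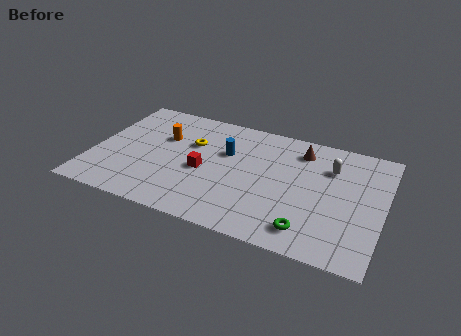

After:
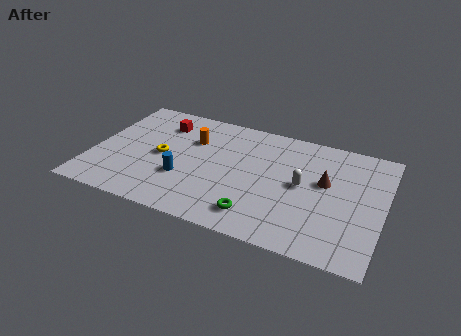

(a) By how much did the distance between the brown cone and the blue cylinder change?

+3.3

Before: roughly 4.0 units apart; after: 7.3. That's 3.3 units further apart.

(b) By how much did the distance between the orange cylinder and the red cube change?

-1.1

Before: roughly 3.0 units apart; after: 1.9. That's 1.1 units closer together.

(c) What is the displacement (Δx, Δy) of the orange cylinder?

(1.5, 0.3)

The orange cylinder was at about (3.4, 5.8) and moved to about (4.9, 6.1).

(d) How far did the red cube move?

3.9

The red cube moved from about (5.7, 3.9) to (3.2, 6.9), a distance of √(2.5² + 3.0²) ≈ 3.9.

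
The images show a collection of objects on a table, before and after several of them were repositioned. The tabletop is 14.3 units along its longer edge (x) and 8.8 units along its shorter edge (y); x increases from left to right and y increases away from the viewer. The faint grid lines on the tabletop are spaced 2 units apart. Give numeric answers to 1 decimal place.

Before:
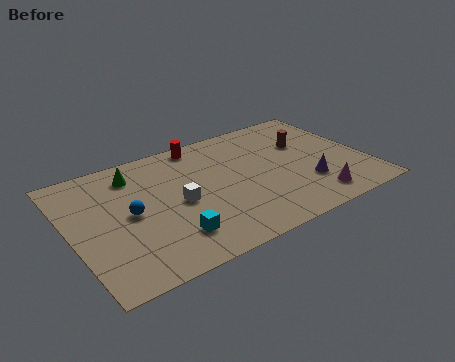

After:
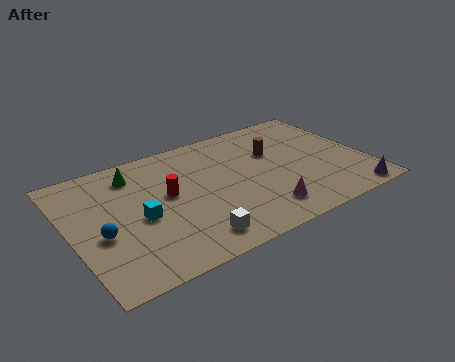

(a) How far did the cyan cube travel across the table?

2.2

The cyan cube was near (4.4, 2.0) before and (3.2, 3.9) after, so it travelled √(1.2² + 1.9²) ≈ 2.2 units.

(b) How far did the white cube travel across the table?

2.7

The white cube was near (5.1, 4.1) before and (5.3, 1.4) after, so it travelled √(0.2² + 2.7²) ≈ 2.7 units.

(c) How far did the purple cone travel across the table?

2.6

The purple cone moved from about (11.2, 2.6) to (13.1, 0.8), a distance of √(1.9² + 1.8²) ≈ 2.6.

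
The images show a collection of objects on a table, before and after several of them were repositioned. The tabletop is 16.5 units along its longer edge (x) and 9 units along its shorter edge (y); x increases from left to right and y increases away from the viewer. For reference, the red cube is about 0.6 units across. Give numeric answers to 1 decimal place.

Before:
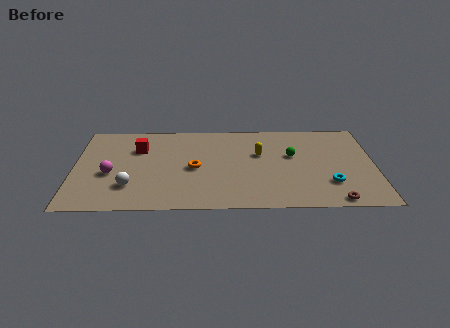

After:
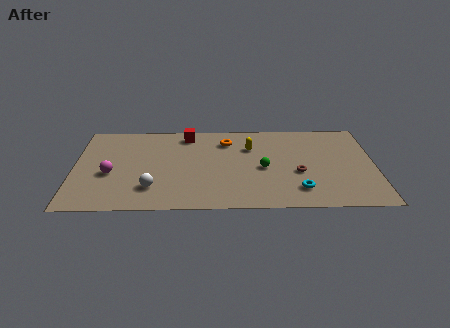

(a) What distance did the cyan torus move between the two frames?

1.8

The cyan torus was near (14.0, 2.5) before and (12.3, 1.9) after, so it travelled √(1.7² + 0.6²) ≈ 1.8 units.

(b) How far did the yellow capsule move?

0.9

From (10.2, 5.6) to (9.7, 6.3), the yellow capsule covered √(0.5² + 0.7²) ≈ 0.9 units.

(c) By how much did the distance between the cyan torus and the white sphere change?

-2.9

Before: roughly 10.9 units apart; after: 8.0. That's 2.9 units closer together.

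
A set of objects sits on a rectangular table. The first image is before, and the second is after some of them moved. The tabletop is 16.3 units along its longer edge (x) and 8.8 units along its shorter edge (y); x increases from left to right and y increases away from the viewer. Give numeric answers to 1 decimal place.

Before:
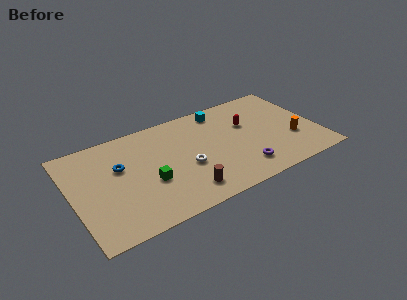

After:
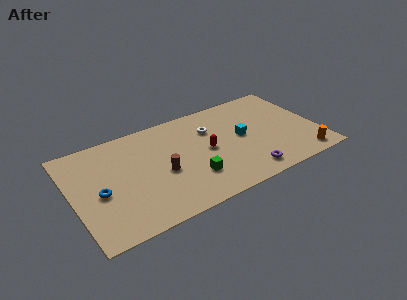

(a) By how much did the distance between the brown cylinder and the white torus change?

+2.3

The distance was about 2.0 in the first image and 4.3 in the second, so they moved 2.3 units further apart.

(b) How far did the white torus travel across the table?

3.3

From (7.4, 3.6) to (9.4, 6.2), the white torus covered √(2.0² + 2.6²) ≈ 3.3 units.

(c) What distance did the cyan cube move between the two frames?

3.2

The cyan cube was near (10.3, 7.6) before and (11.3, 4.6) after, so it travelled √(1.0² + 3.0²) ≈ 3.2 units.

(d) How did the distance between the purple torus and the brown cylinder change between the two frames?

+2.0

The distance was about 3.9 in the first image and 5.9 in the second, so they moved 2.0 units further apart.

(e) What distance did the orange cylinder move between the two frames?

1.9

The orange cylinder was near (14.5, 3.0) before and (14.9, 1.1) after, so it travelled √(0.4² + 1.9²) ≈ 1.9 units.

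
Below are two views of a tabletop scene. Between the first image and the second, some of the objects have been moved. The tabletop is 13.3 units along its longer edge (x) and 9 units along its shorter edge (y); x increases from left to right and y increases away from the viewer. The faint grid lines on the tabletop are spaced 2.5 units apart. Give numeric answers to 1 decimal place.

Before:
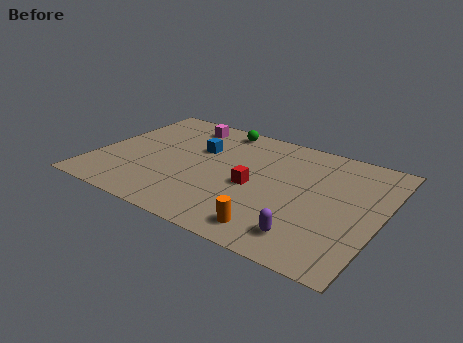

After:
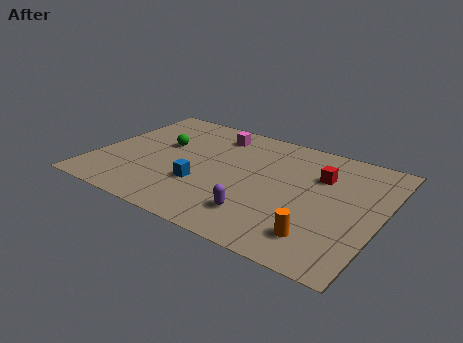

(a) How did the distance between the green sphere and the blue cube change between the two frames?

+1.0

The distance was about 2.3 in the first image and 3.3 in the second, so they moved 1.0 units further apart.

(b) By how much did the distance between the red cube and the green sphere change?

+2.8

They were about 4.6 units apart before and 7.4 after — 2.8 units further apart.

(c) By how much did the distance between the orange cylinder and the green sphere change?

+1.1

The distance was about 7.7 in the first image and 8.8 in the second, so they moved 1.1 units further apart.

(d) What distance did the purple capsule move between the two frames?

2.3

The purple capsule moved from about (10.4, 1.6) to (8.1, 2.0), a distance of √(2.3² + 0.4²) ≈ 2.3.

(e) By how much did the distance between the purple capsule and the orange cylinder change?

+1.3

Before: roughly 1.5 units apart; after: 2.8. That's 1.3 units further apart.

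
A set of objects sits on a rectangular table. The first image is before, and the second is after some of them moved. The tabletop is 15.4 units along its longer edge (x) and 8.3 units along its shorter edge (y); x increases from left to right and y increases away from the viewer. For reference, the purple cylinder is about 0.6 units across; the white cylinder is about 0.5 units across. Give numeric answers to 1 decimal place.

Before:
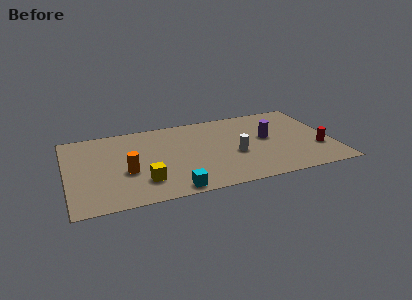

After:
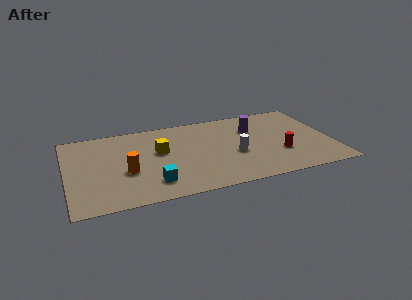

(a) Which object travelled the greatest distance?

the yellow cube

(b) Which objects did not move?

the white cylinder and the orange cylinder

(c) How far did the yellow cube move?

3.0

From (4.3, 2.1) to (5.4, 4.9), the yellow cube covered √(1.1² + 2.8²) ≈ 3.0 units.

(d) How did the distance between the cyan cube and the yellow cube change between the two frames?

+1.1

They were about 2.1 units apart before and 3.2 after — 1.1 units further apart.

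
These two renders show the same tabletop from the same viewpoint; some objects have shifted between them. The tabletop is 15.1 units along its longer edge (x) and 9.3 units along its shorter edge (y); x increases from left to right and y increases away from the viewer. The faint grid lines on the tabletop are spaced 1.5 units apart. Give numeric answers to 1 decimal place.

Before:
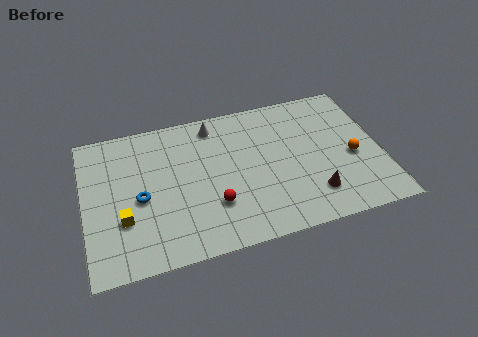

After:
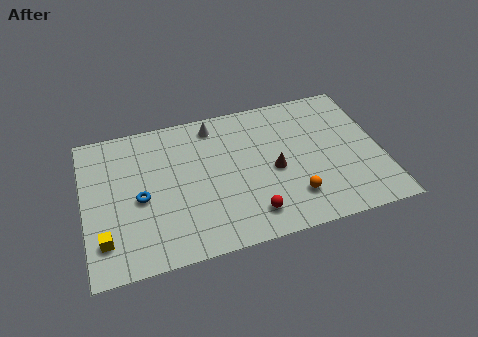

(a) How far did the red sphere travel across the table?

2.1

The red sphere moved from about (6.4, 2.8) to (8.2, 1.7), a distance of √(1.8² + 1.1²) ≈ 2.1.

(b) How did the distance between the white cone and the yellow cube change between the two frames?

+1.4

Before: roughly 6.9 units apart; after: 8.3. That's 1.4 units further apart.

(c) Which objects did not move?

the blue torus and the white cone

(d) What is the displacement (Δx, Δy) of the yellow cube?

(-1.0, -1.0)

The yellow cube started near (1.9, 3.1) and ended near (0.9, 2.1).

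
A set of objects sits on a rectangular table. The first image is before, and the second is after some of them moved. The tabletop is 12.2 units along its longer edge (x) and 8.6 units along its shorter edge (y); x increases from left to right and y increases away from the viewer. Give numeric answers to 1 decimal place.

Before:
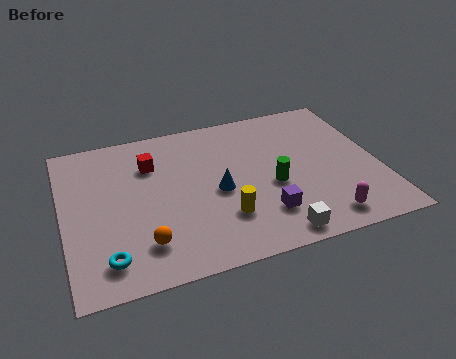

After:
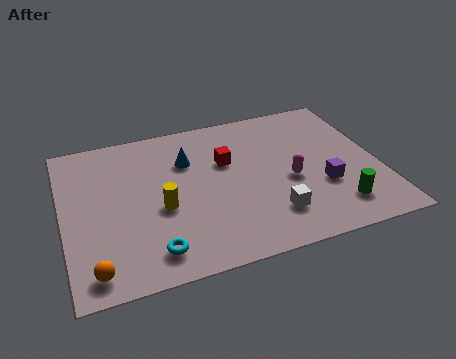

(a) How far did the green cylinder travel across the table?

3.0

The green cylinder moved from about (8.0, 3.6) to (10.3, 1.7), a distance of √(2.3² + 1.9²) ≈ 3.0.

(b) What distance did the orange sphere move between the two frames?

2.1

The orange sphere was near (2.9, 1.9) before and (1.0, 1.1) after, so it travelled √(1.9² + 0.8²) ≈ 2.1 units.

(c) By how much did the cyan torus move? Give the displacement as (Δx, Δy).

(1.7, -0.1)

The cyan torus started near (1.5, 1.5) and ended near (3.2, 1.4).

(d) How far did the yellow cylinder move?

2.6

The yellow cylinder was near (6.0, 2.4) before and (3.7, 3.6) after, so it travelled √(2.3² + 1.2²) ≈ 2.6 units.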